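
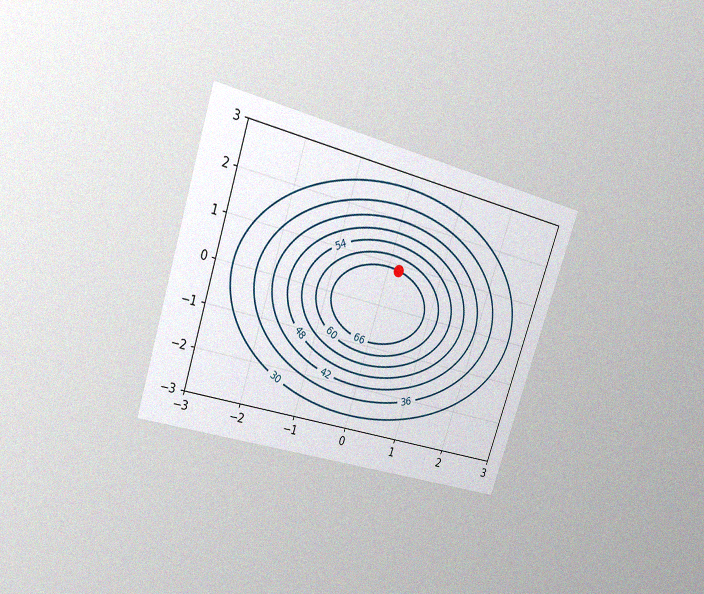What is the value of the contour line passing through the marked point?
The chart is tilted about 18° clockwise and viewed at a slight angle, with some photo noise. The marked point sits on the contour labelled 66.

66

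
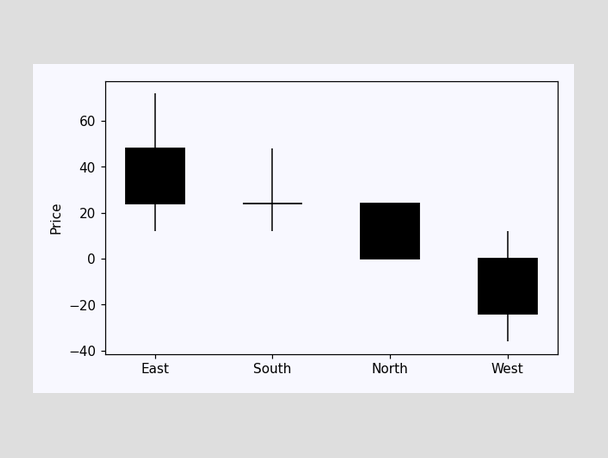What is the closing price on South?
The South candle closes at 24.

24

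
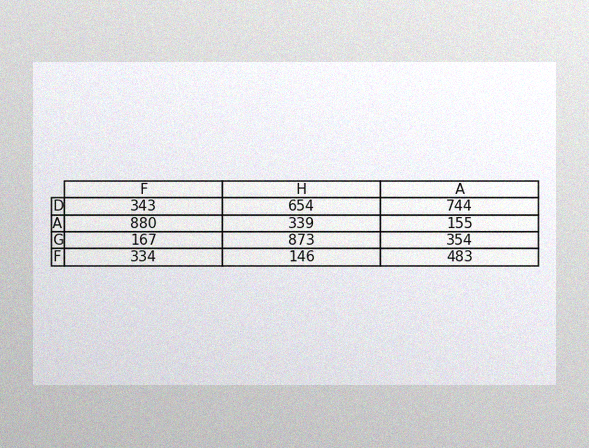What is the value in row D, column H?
The image has some photo noise and uneven lighting. The (D, H) cell reads 654.

654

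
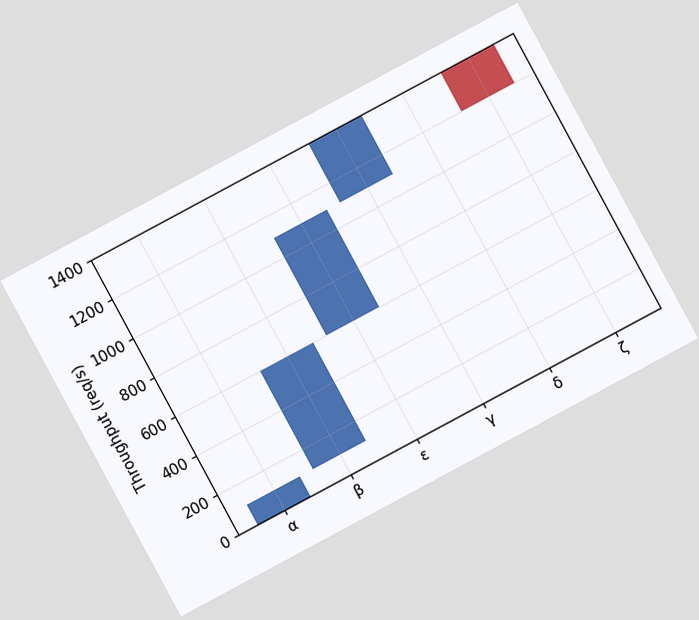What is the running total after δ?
1400req/s

The chart is tilted about 28° counter-clockwise. After δ the running total reaches 1400req/s.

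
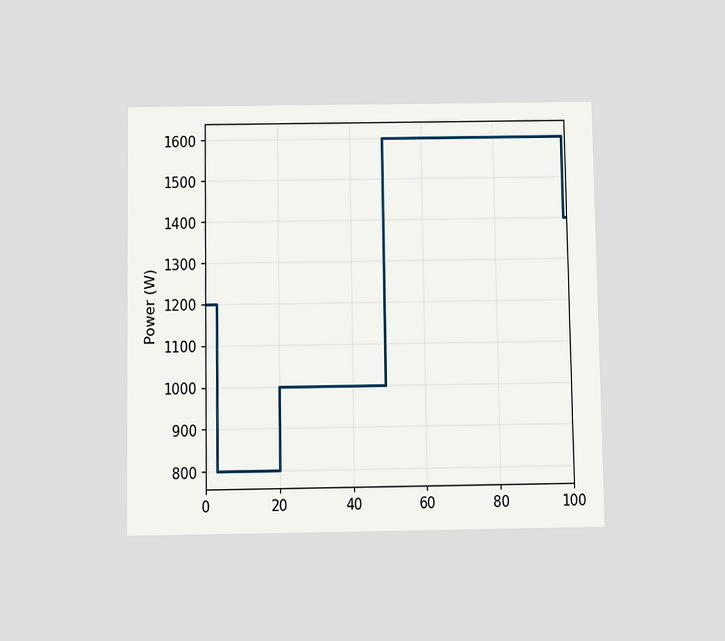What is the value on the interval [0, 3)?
1200W

The chart is viewed slightly from below. On [0, 3) the step sits at 1200W.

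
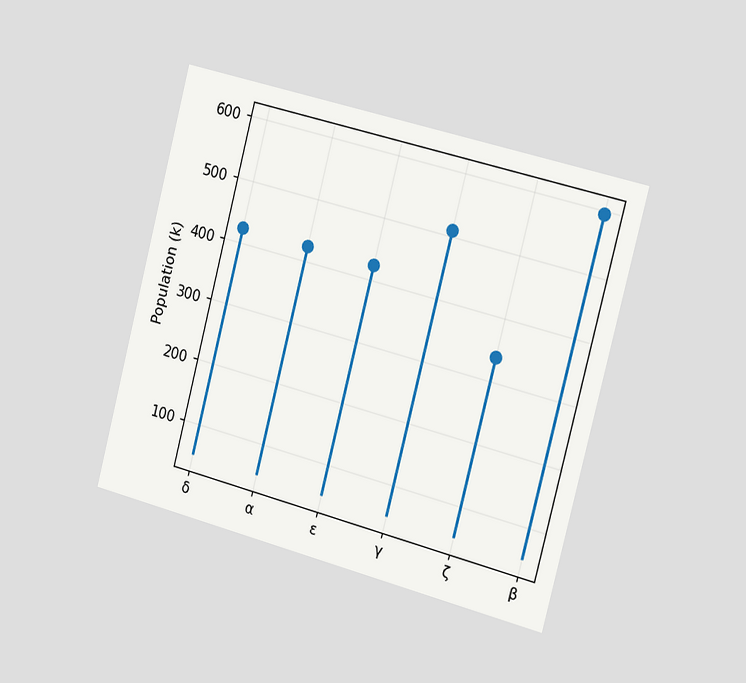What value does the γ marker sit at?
The chart is tilted about 14° clockwise and viewed slightly from the right. The γ marker sits at 510k.

510k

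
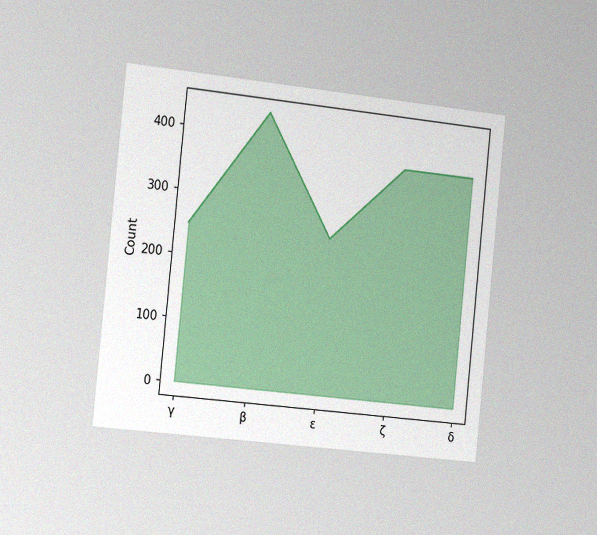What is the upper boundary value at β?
434

The chart is tilted about 6° clockwise and viewed slightly from the left, with some photo noise. At β the upper boundary is at 434.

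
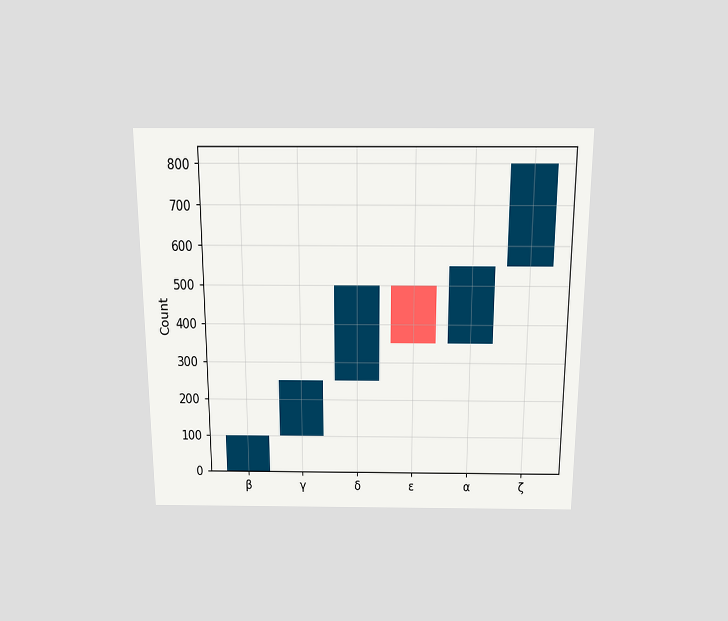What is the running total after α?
550

The chart is viewed slightly from above. After α the running total reaches 550.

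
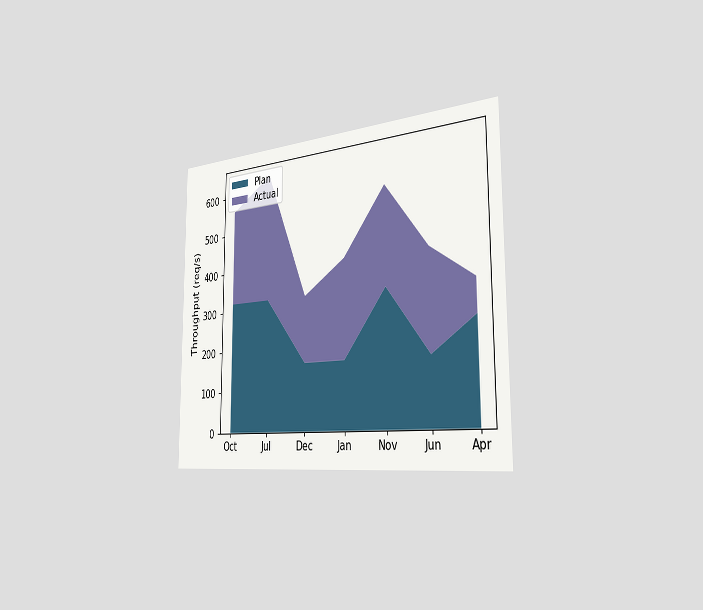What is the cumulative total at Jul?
The chart is viewed slightly from the right. The stacked total at Jul reaches 640req/s.

640req/s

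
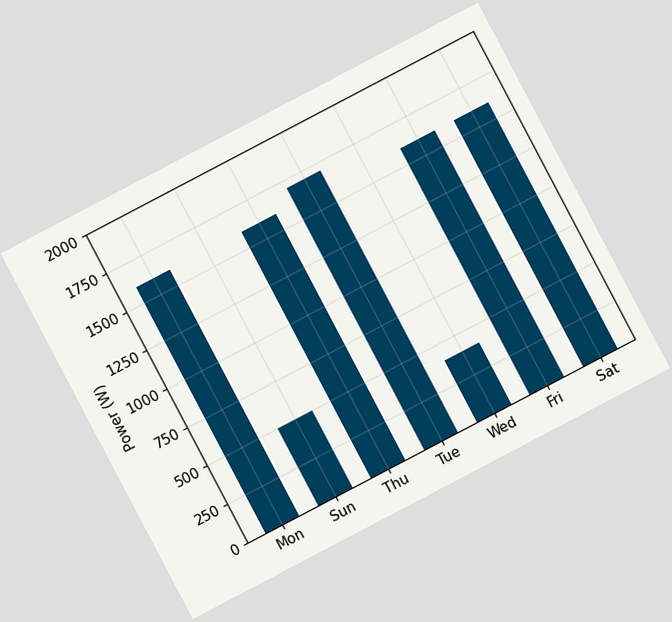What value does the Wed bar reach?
The chart is tilted about 28° counter-clockwise. Reading along the chart's y-axis, the Wed bar reaches 400W.

400W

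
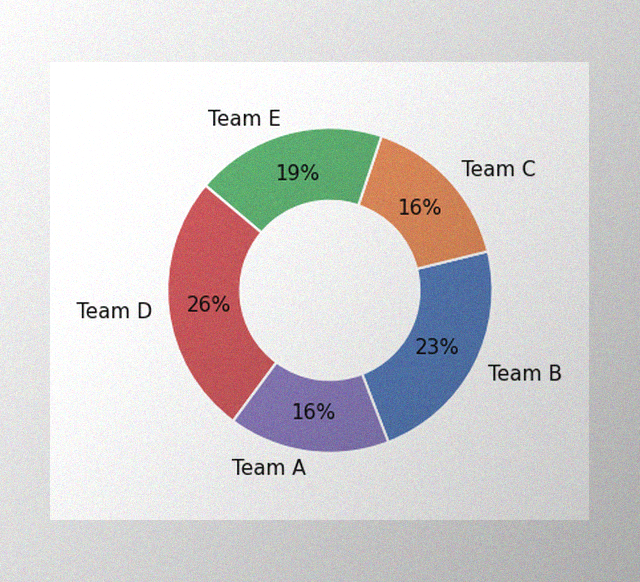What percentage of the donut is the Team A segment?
The image has some photo noise and uneven lighting. The Team A segment takes up 16% of the ring.

16%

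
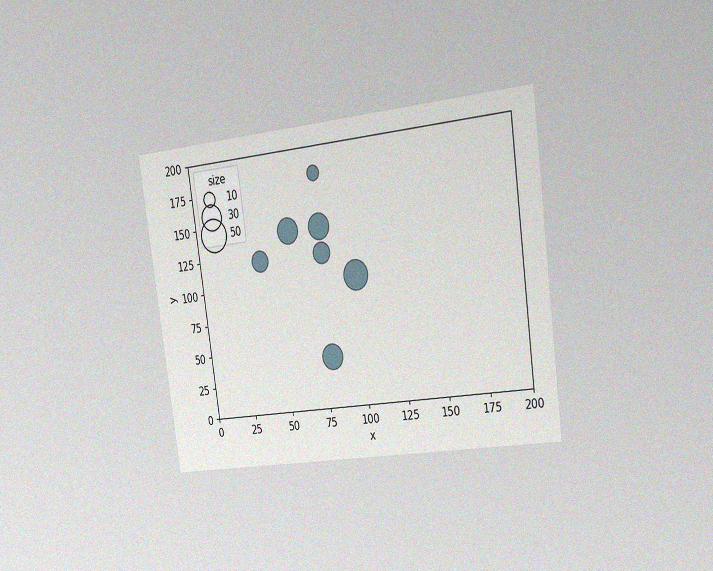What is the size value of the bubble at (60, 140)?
The chart is tilted about 8° counter-clockwise and viewed slightly from the right, with some photo noise. Matching the bubble at (60, 140) against the size legend gives 30.

30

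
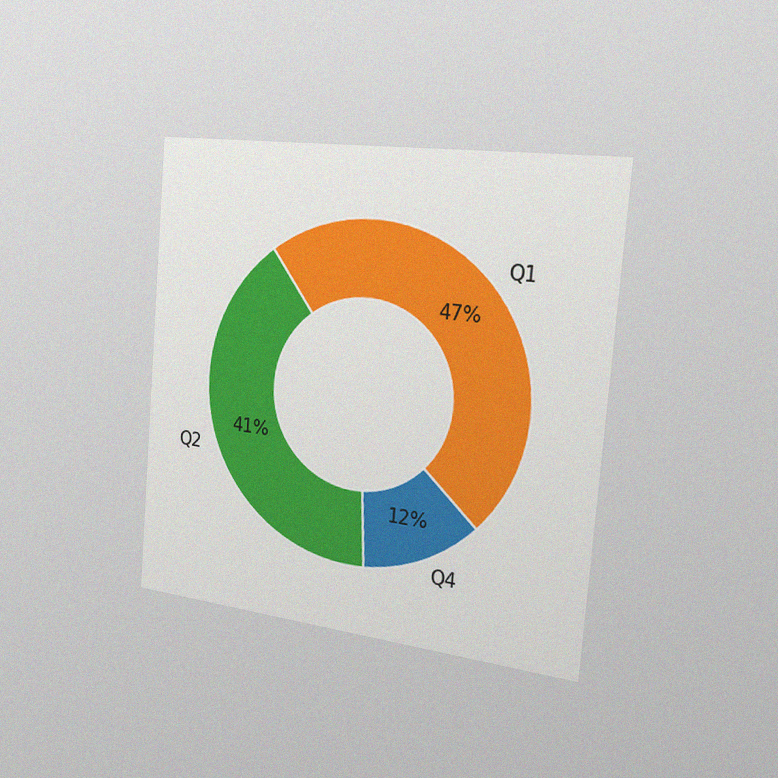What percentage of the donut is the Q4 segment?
The chart is tilted about 5° clockwise and viewed slightly from the right, with some photo noise. The Q4 segment takes up 12% of the ring.

12%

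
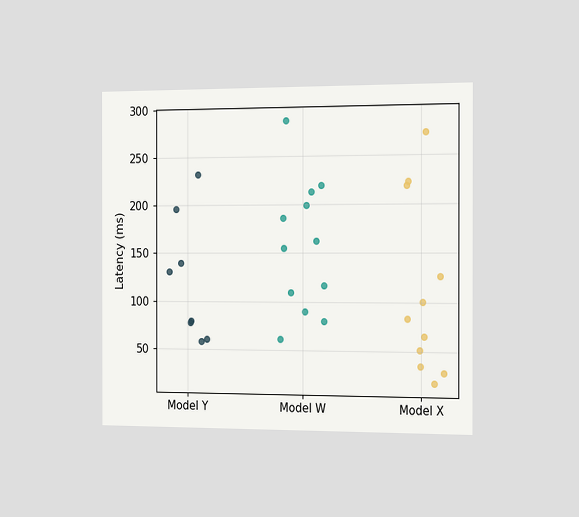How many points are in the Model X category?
The chart is viewed slightly from the right. Counting the markers in the Model X column gives 11.

11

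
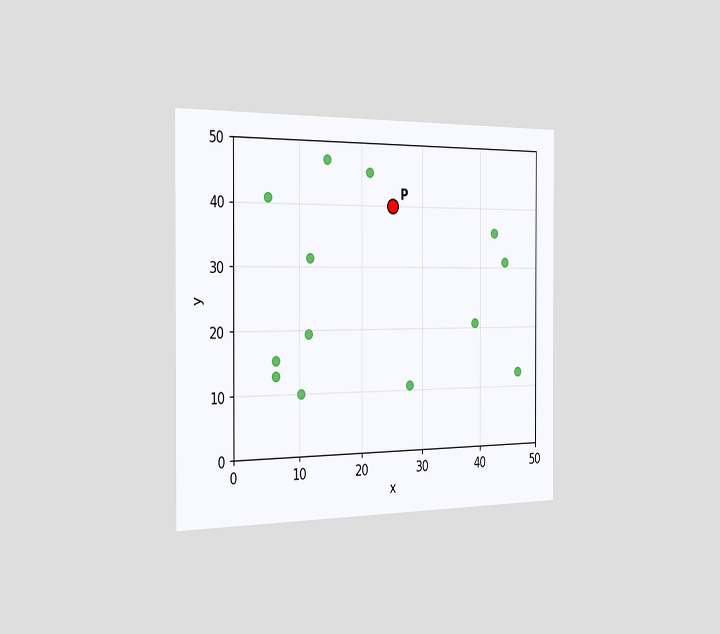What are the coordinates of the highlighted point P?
(25, 40)

The chart is viewed slightly from the left. Following the gridlines from P to each axis, P sits at (25, 40).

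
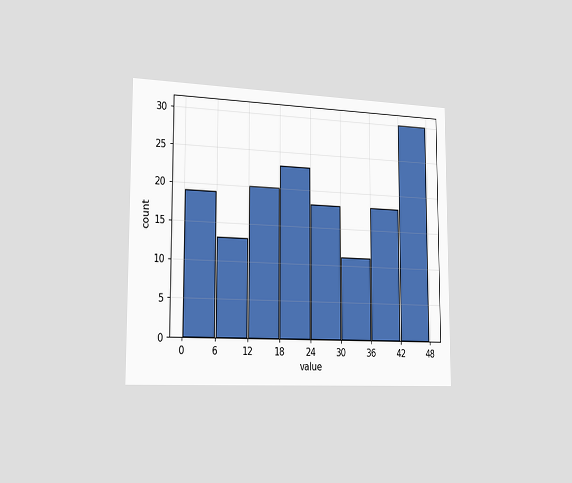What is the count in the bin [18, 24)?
23

The chart is viewed slightly from the left. The [18, 24) bin has height 23.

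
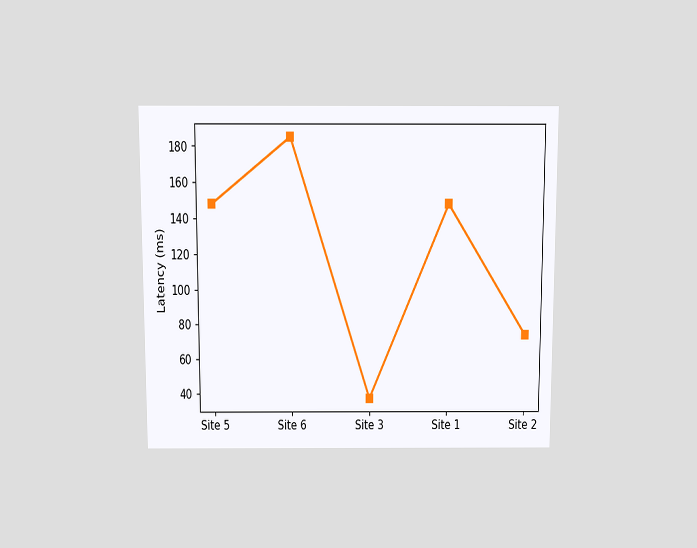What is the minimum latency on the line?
The chart is viewed slightly from above. The lowest point is at Site 3, and reading across to the y-axis gives 37ms.

37ms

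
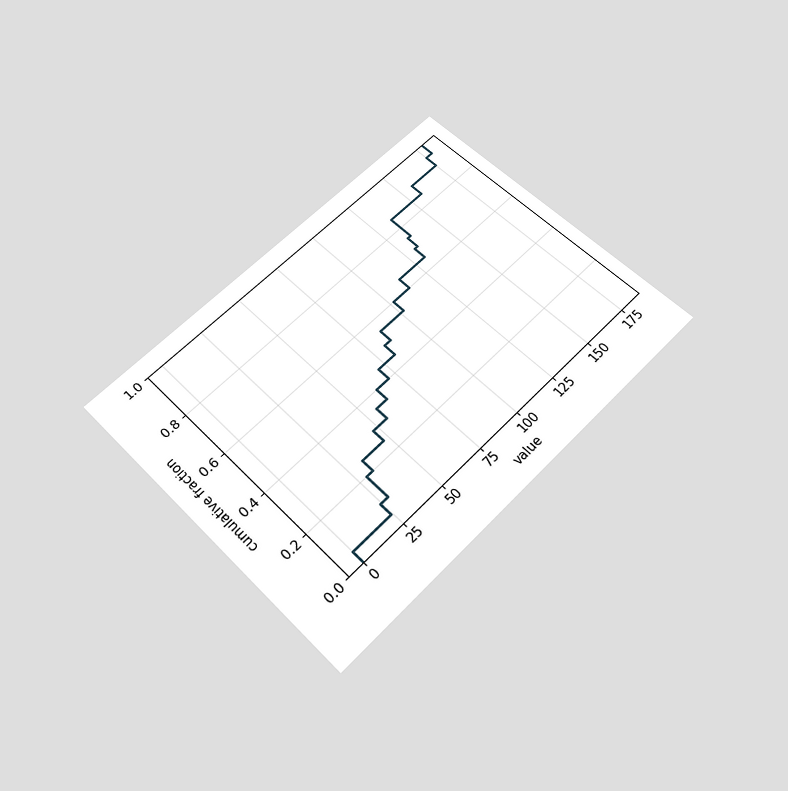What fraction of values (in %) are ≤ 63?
40%

The chart is tilted about 45° counter-clockwise and viewed slightly from below. At x=63 the ECDF step is at 40%.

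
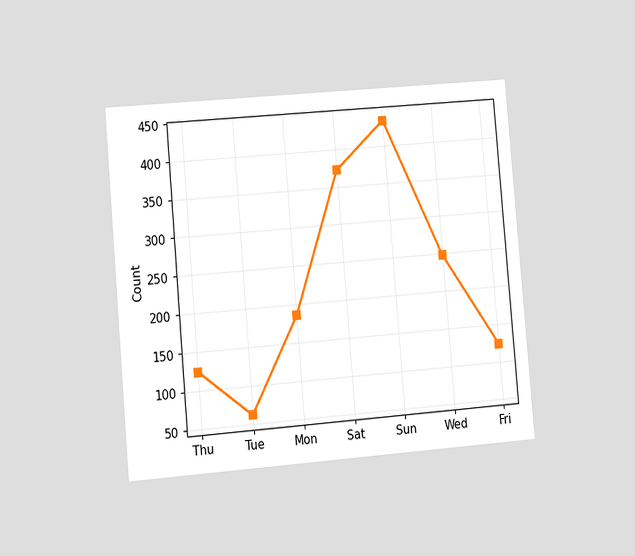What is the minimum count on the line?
62

The chart is tilted about 5° counter-clockwise and viewed slightly from the left. The lowest point is at Tue, and reading across to the y-axis gives 62.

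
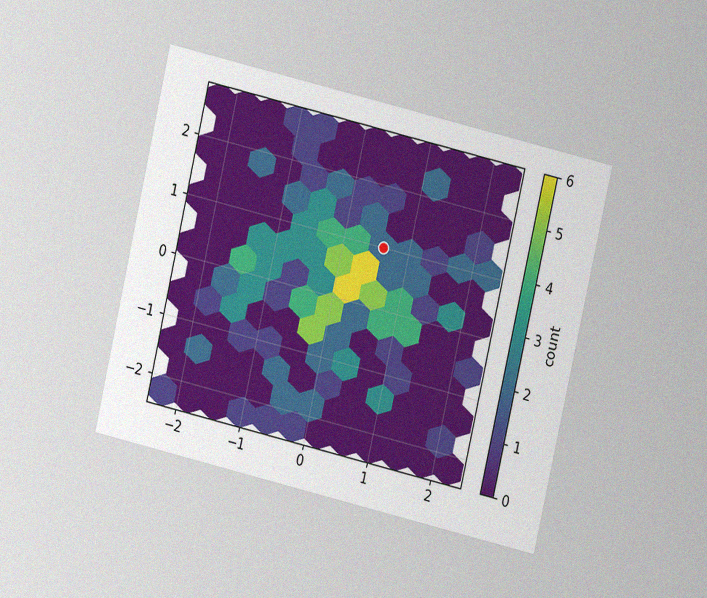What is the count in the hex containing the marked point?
2

The chart is tilted about 13° clockwise and viewed at a slight angle, with some photo noise. The marked hex reads 2 on the colorbar.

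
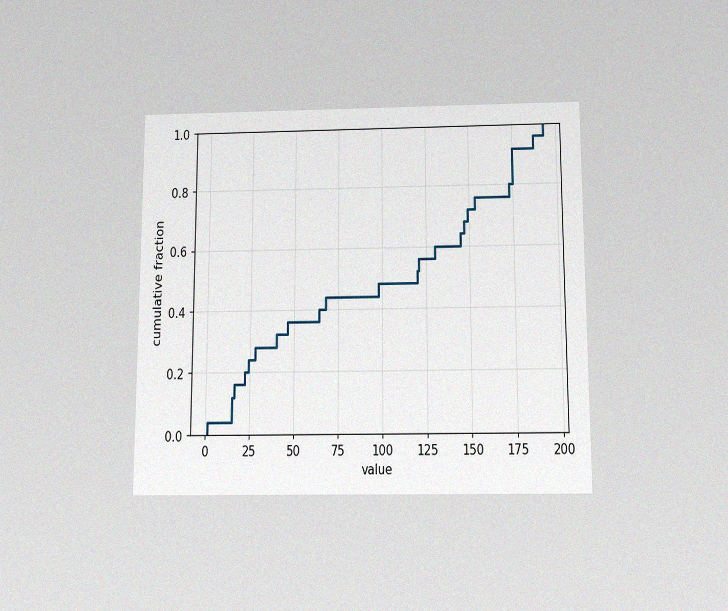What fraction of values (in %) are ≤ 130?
60%

The chart is viewed slightly from below, with some photo noise. At x=130 the ECDF step is at 60%.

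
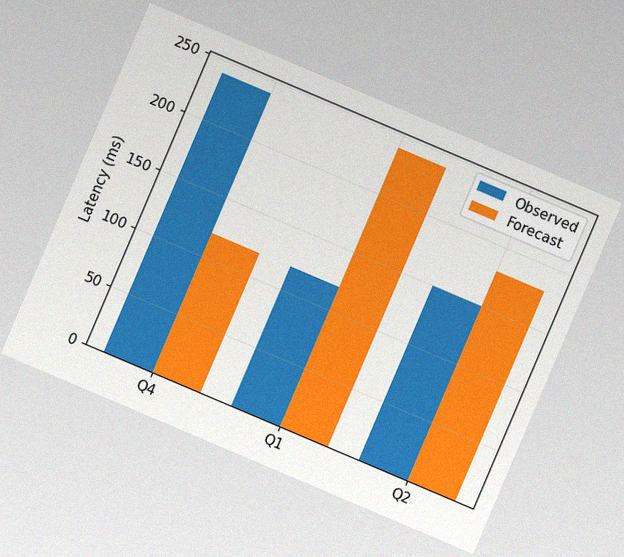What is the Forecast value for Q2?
The chart is tilted about 23° clockwise, with some photo noise. The Forecast bar at Q2 reaches 180ms on the y-axis.

180ms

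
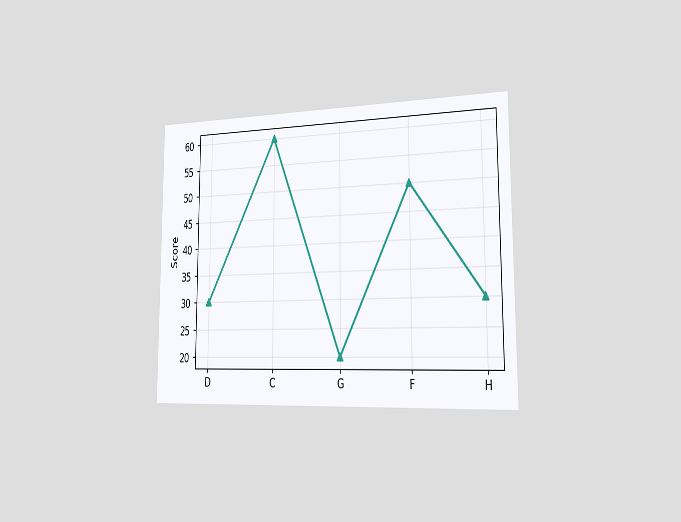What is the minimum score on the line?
20

The chart is viewed slightly from the right. The lowest point is at G, and reading across to the y-axis gives 20.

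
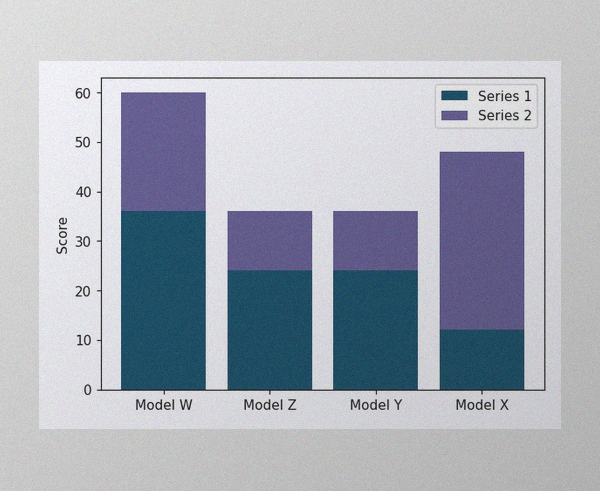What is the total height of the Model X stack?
The image has some photo noise and uneven lighting. The Model X stack's top reaches 48 on the y-axis.

48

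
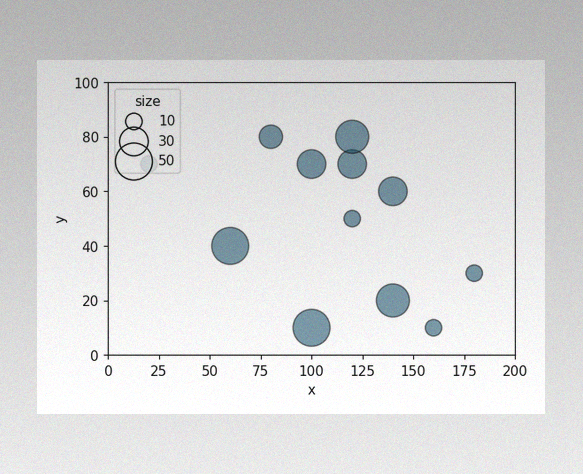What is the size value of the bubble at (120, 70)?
The image has some photo noise and uneven lighting. Matching the bubble at (120, 70) against the size legend gives 30.

30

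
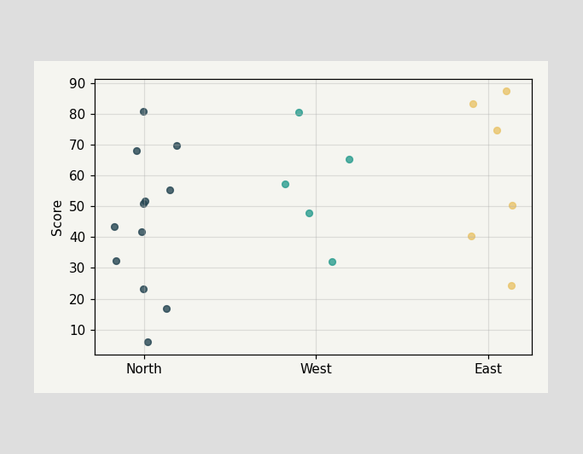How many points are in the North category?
Counting the markers in the North column gives 12.

12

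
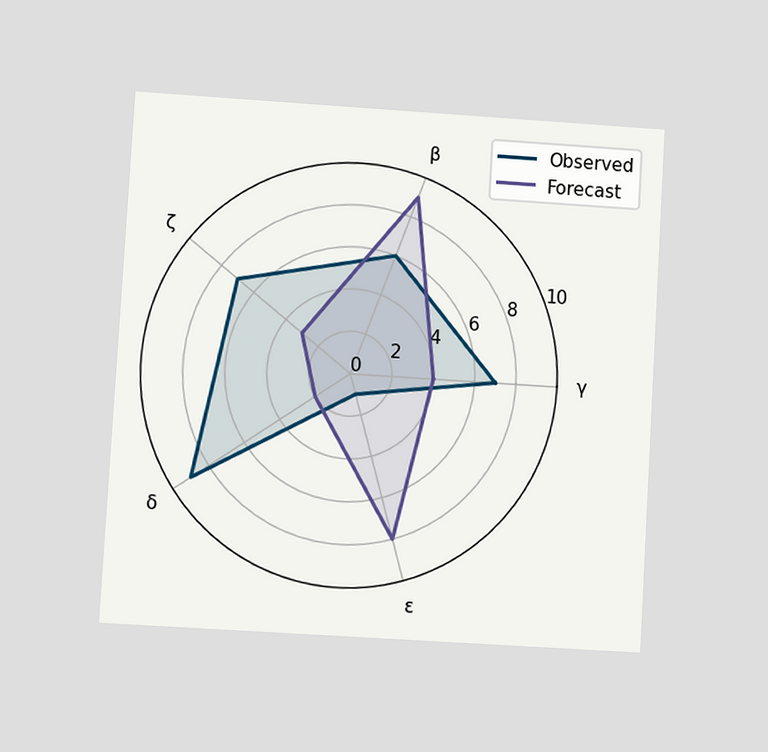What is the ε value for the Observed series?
The chart is tilted about 3° clockwise and viewed at a slight angle. On the ε axis, Observed reaches 1.

1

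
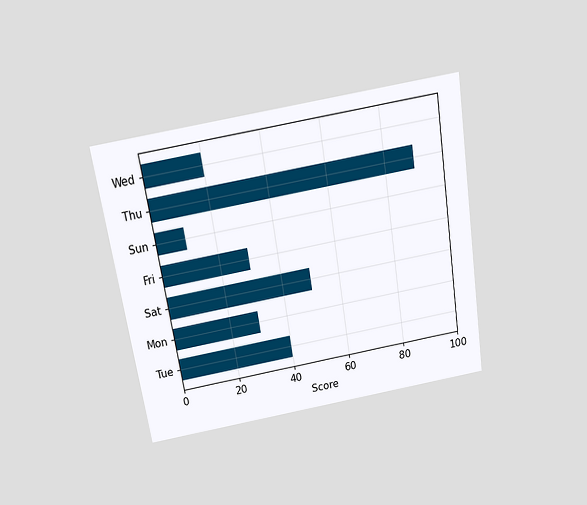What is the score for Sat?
50

The chart is tilted about 9° counter-clockwise and viewed slightly from above. Reading along the chart's x-axis, the Sat bar reaches 50.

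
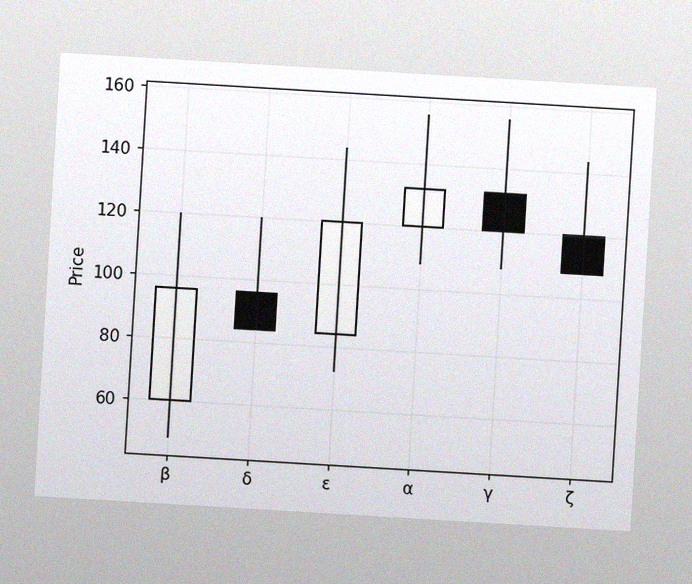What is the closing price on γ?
The chart is tilted about 3° clockwise, with some photo noise. The γ candle closes at 120.

120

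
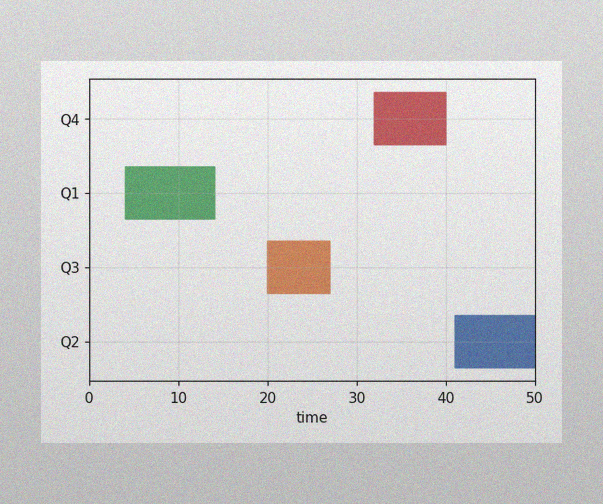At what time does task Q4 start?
32

The image has some photo noise and uneven lighting. The Q4 bar begins at t=32.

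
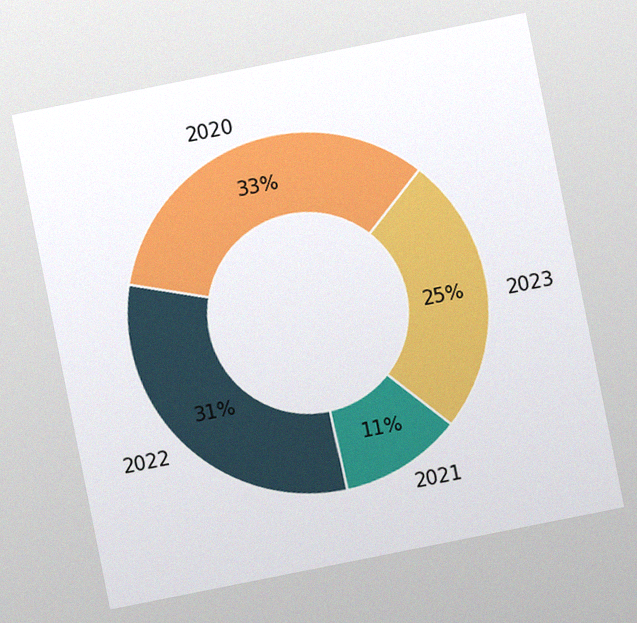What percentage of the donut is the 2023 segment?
The chart is tilted about 11° counter-clockwise, with some photo noise. The 2023 segment takes up 25% of the ring.

25%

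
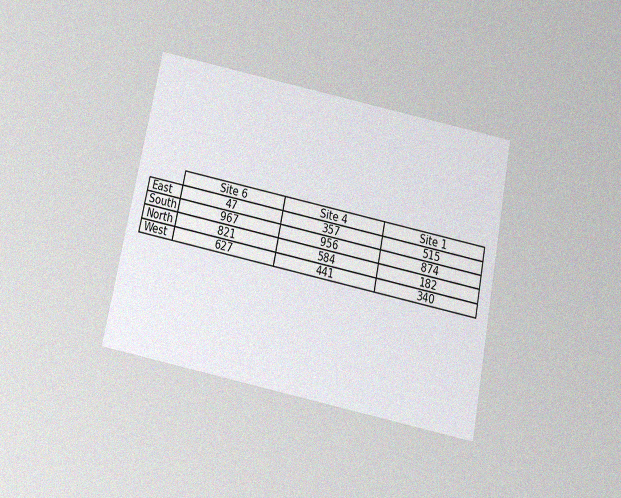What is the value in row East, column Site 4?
357

The chart is tilted about 11° clockwise and viewed slightly from below, with some photo noise. The (East, Site 4) cell reads 357.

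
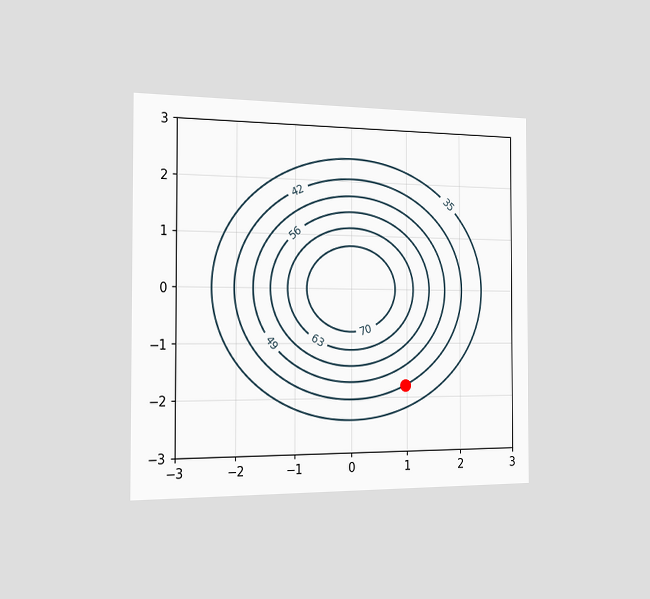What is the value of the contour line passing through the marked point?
The chart is viewed slightly from the left. The marked point sits on the contour labelled 42.

42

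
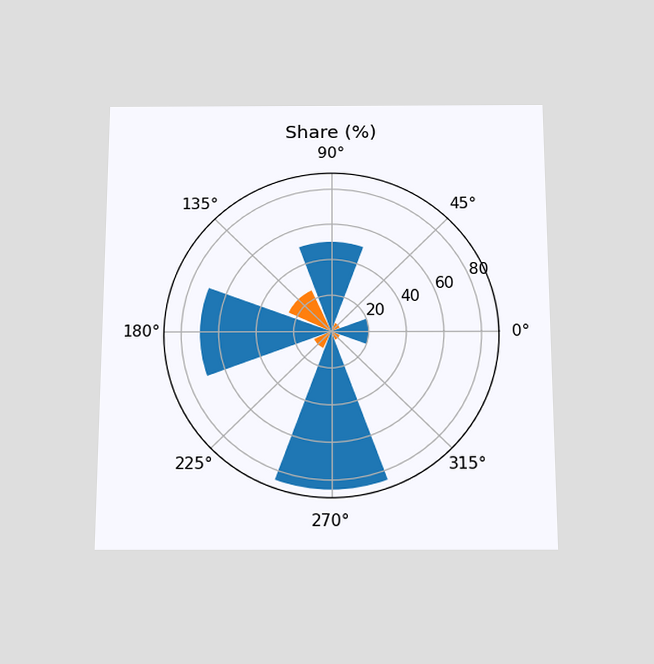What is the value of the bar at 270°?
85%

The chart is viewed slightly from below. The bar at 270° reaches 85% on the radial axis.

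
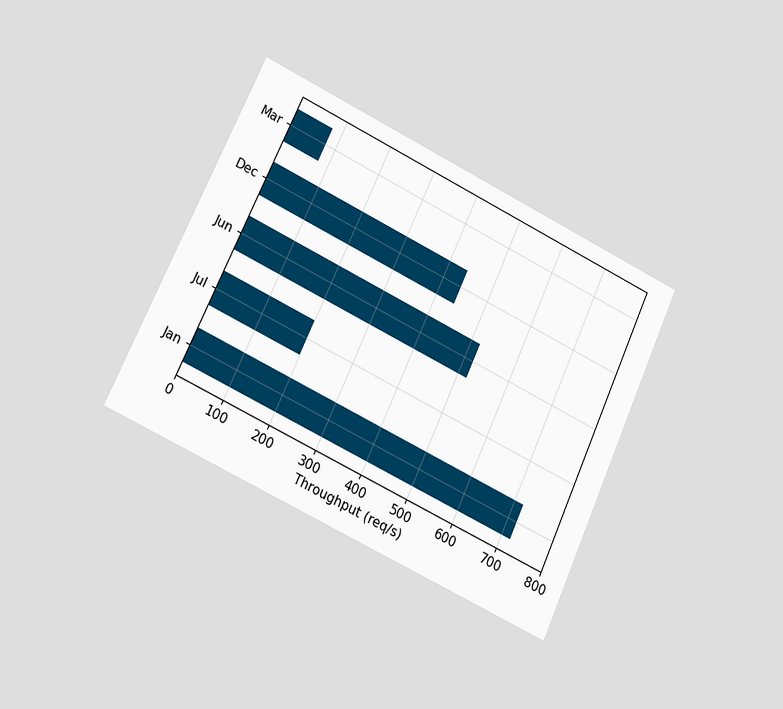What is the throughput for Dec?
440req/s

The chart is tilted about 25° clockwise and viewed at a slight angle. Reading along the chart's x-axis, the Dec bar reaches 440req/s.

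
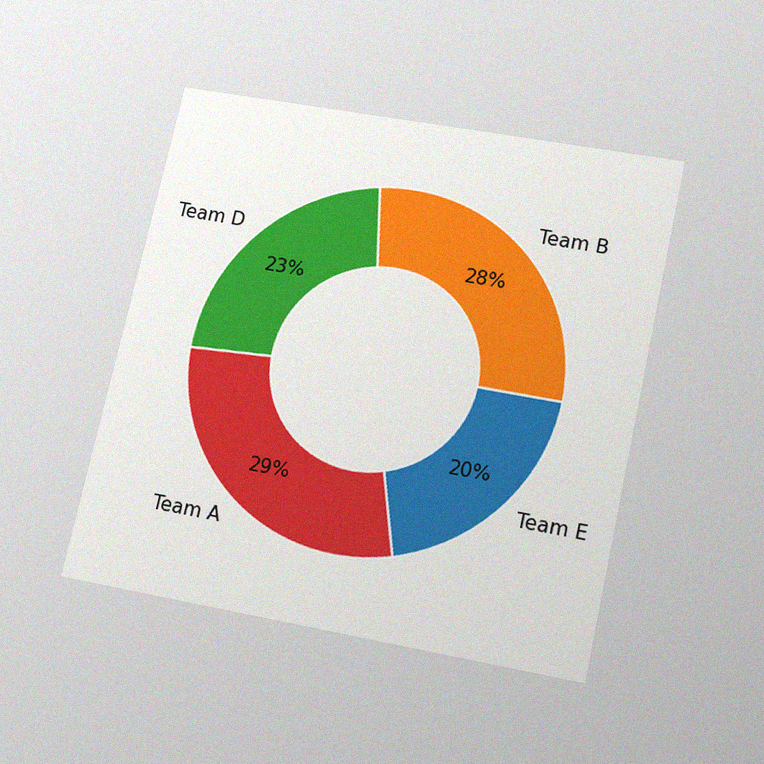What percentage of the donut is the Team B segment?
28%

The chart is tilted about 12° clockwise and viewed slightly from below, with some photo noise. The Team B segment takes up 28% of the ring.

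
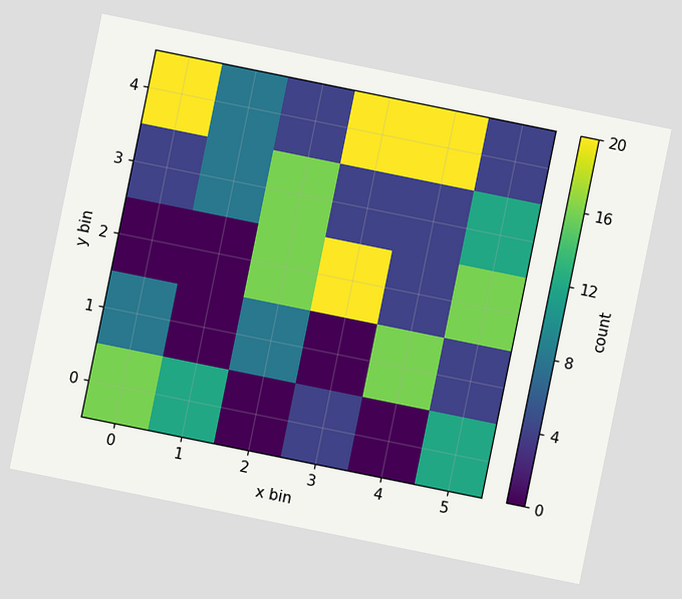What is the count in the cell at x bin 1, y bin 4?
The chart is tilted about 11° clockwise. Matching the cell (1, 4) against the colorbar gives 8.

8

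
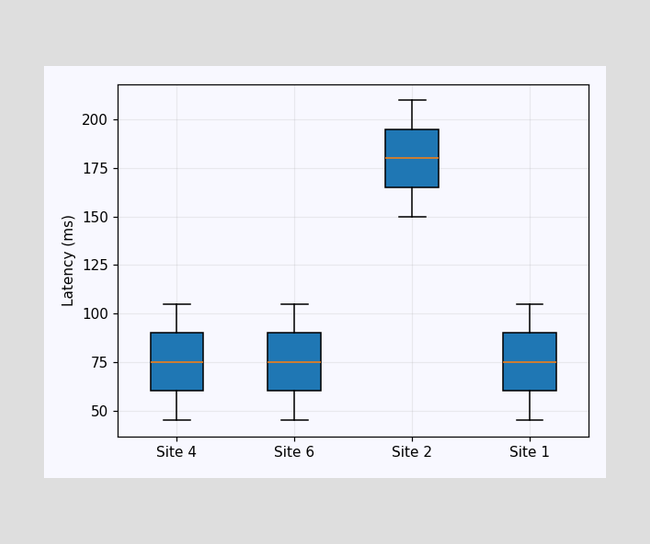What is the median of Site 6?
75ms

The median line in the Site 6 box sits at 75ms.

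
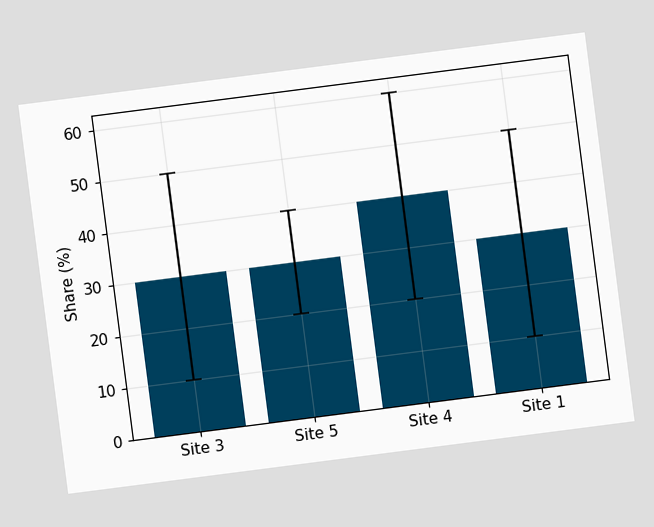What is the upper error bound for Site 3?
50%

The chart is tilted about 7° counter-clockwise. The Site 3 bar's upper whisker reaches 50%.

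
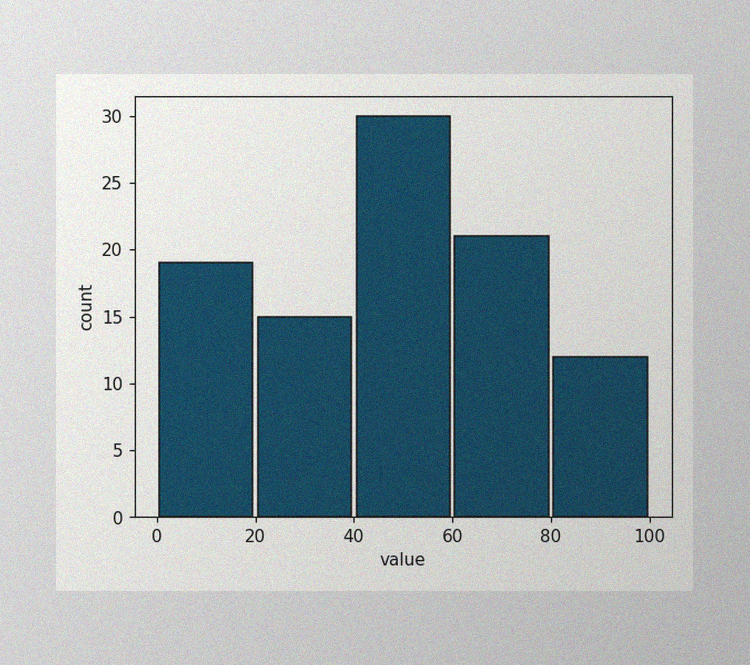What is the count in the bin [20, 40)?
The image has some photo noise and uneven lighting. The [20, 40) bin has height 15.

15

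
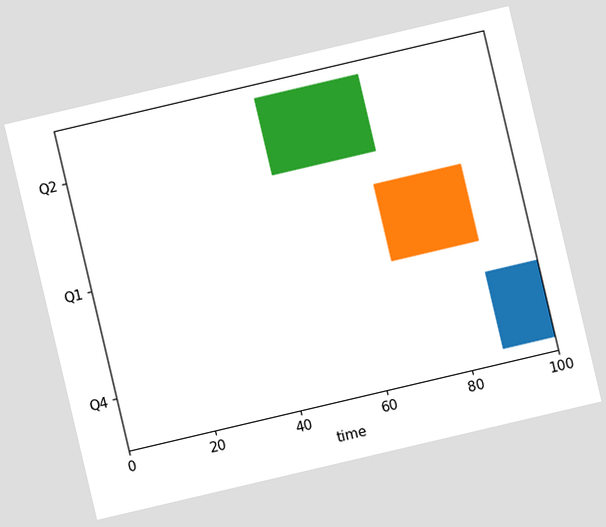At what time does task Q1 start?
The chart is tilted about 13° counter-clockwise. The Q1 bar begins at t=68.

68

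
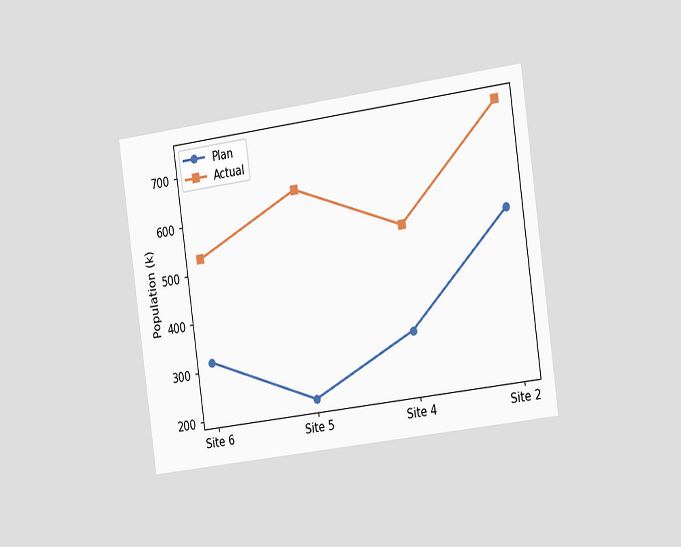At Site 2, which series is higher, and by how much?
The chart is tilted about 8° counter-clockwise and viewed slightly from the right. At Site 2, Actual sits above the other line by 212k.

Actual, by 212k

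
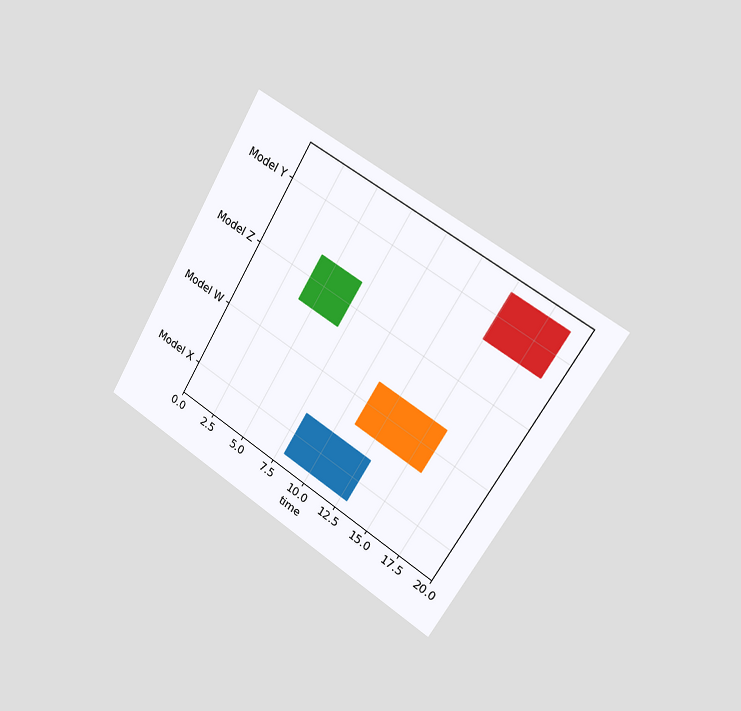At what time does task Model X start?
8

The chart is tilted about 31° clockwise and viewed slightly from the right. The Model X bar begins at t=8.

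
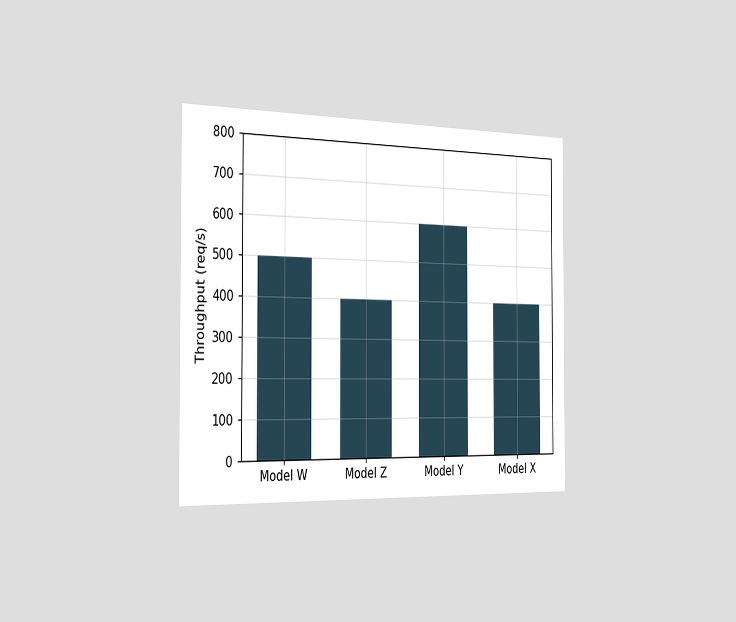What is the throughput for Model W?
500req/s

The chart is viewed slightly from the left. Reading along the chart's y-axis, the Model W bar reaches 500req/s.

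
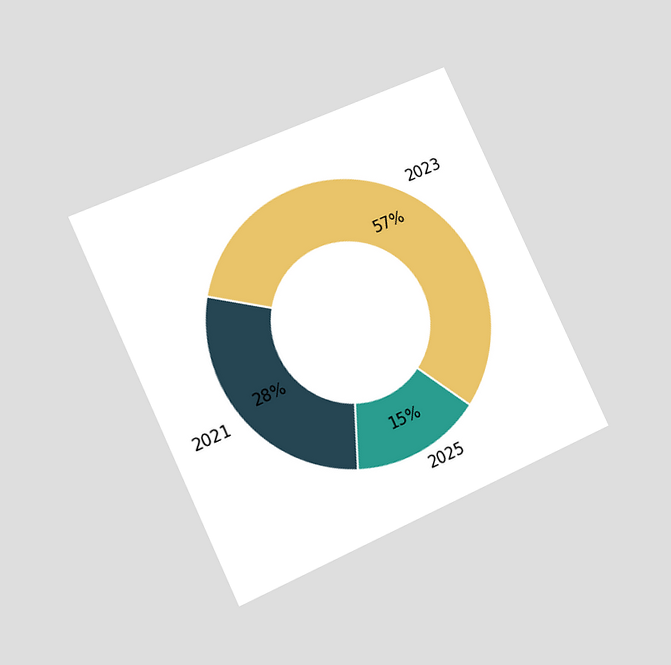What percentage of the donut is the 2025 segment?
15%

The chart is tilted about 25° counter-clockwise and viewed at a slight angle. The 2025 segment takes up 15% of the ring.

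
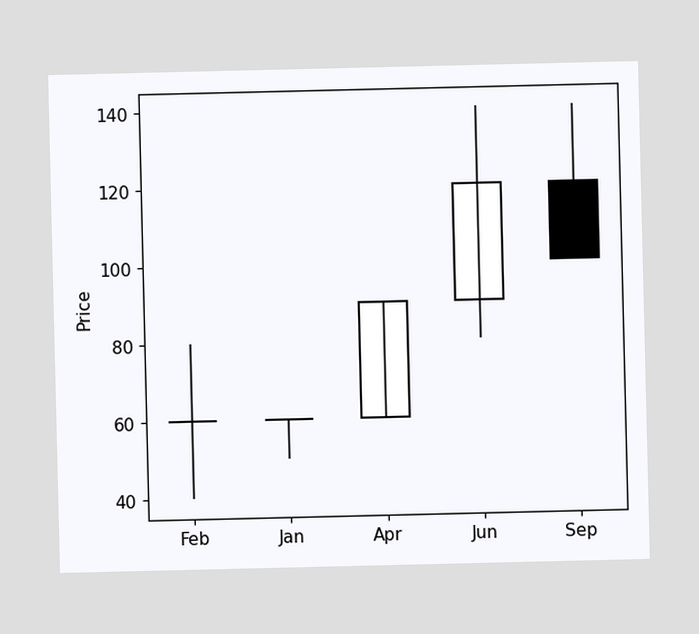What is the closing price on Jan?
60

The Jan candle closes at 60.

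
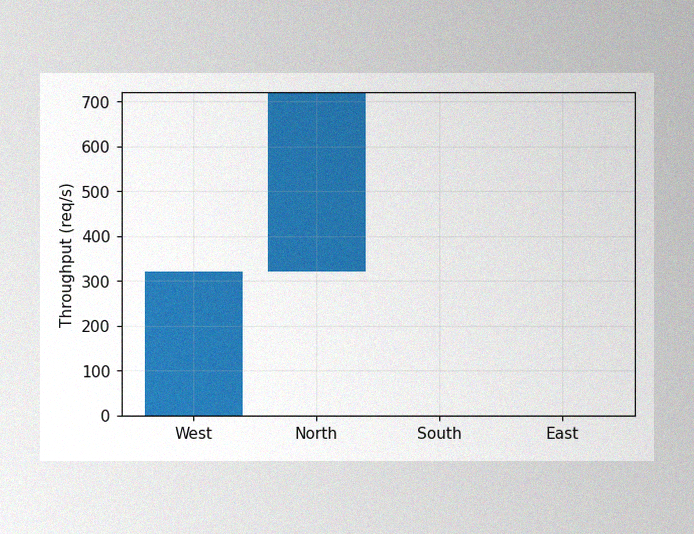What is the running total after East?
The image has some photo noise and uneven lighting. After East the running total reaches 720req/s.

720req/s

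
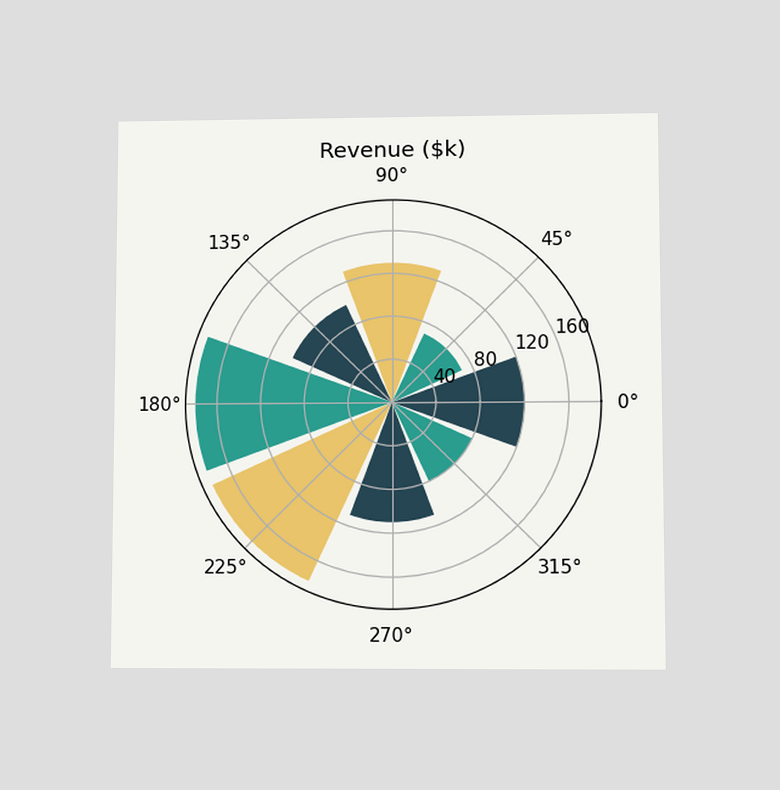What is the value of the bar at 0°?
The chart is viewed at a slight angle. The bar at 0° reaches $120k on the radial axis.

$120k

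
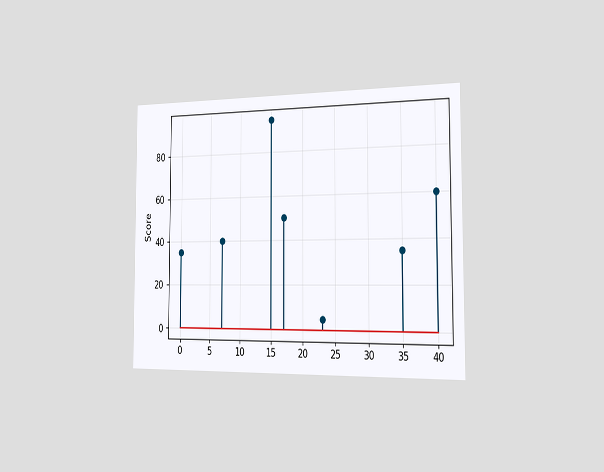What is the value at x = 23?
The chart is viewed slightly from the right. The stem at x=23 reaches 5.

5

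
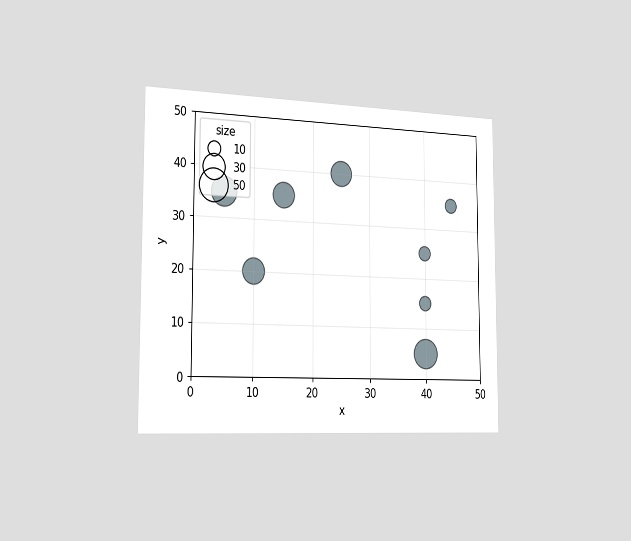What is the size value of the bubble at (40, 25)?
The chart is viewed slightly from the left. Matching the bubble at (40, 25) against the size legend gives 10.

10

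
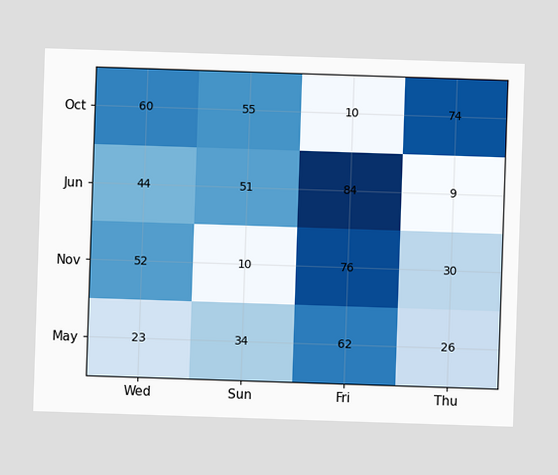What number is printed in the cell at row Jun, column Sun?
The (Jun, Sun) cell reads 51.

51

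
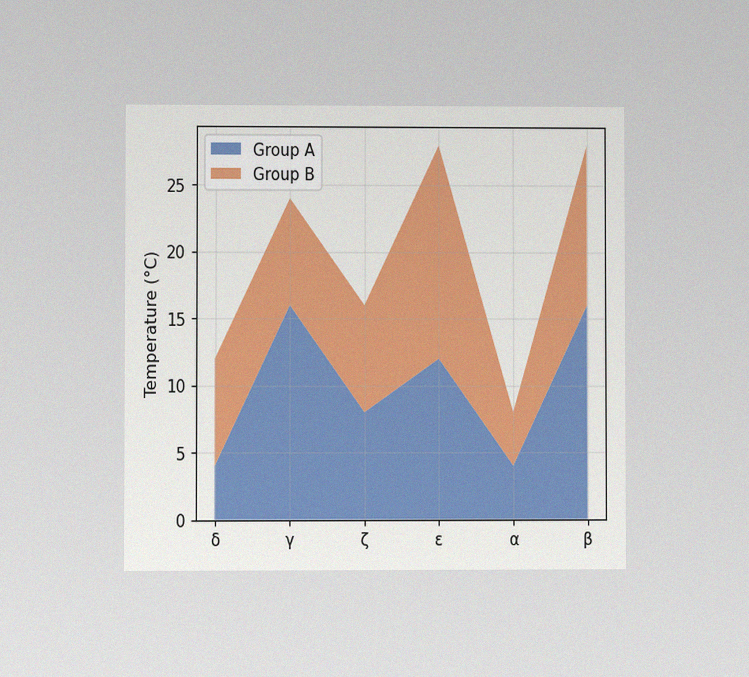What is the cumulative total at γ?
24°C

The chart is viewed at a slight angle, with some photo noise. The stacked total at γ reaches 24°C.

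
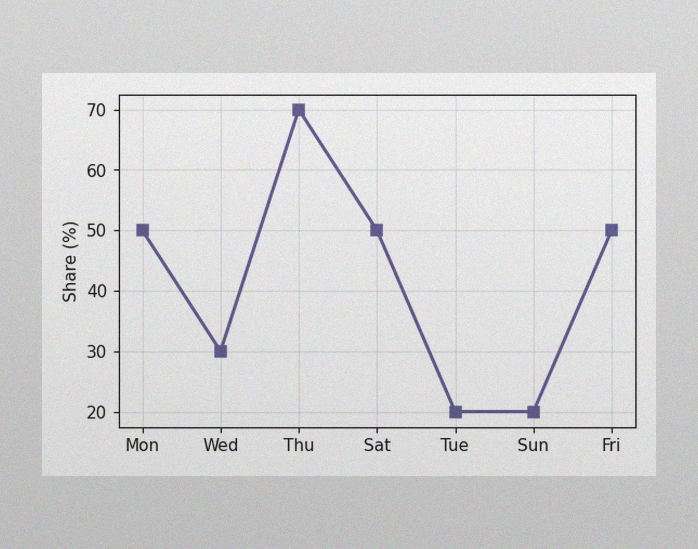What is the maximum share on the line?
70%

The image has some photo noise and uneven lighting. The highest point is at Thu, and reading across to the y-axis gives 70%.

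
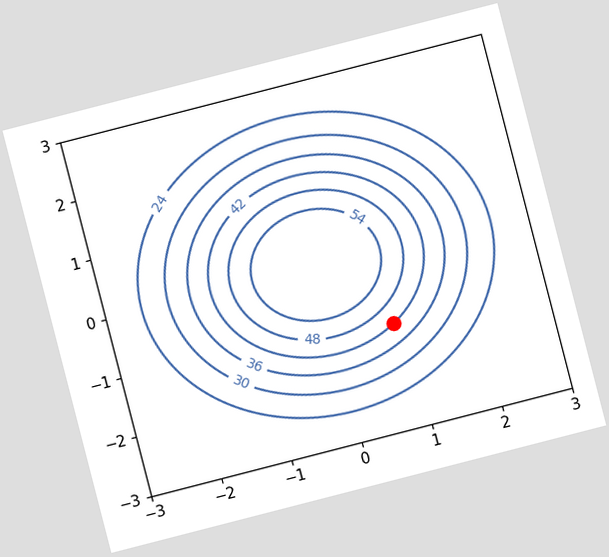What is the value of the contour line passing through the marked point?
The chart is tilted about 14° counter-clockwise. The marked point sits on the contour labelled 42.

42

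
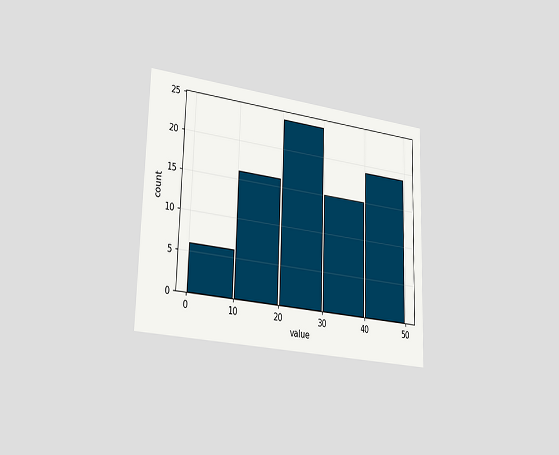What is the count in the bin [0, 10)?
6

The chart is viewed slightly from the left. The [0, 10) bin has height 6.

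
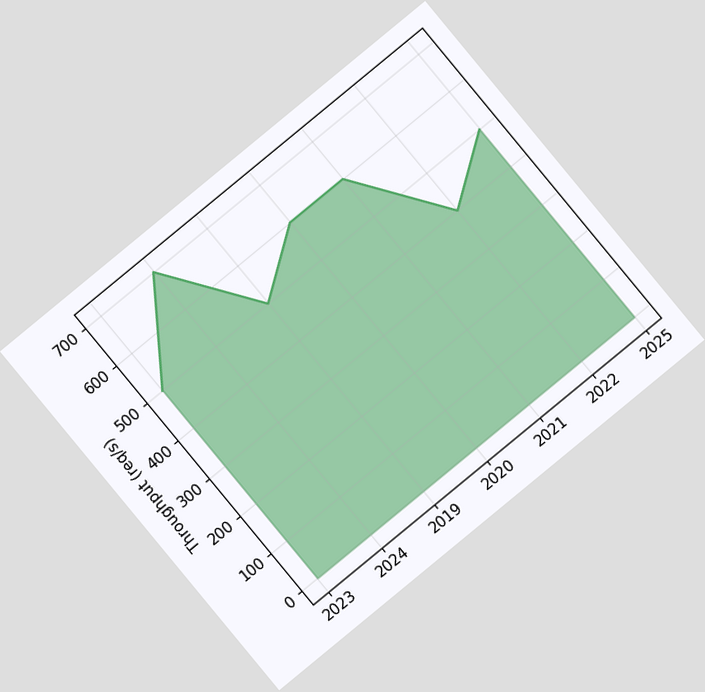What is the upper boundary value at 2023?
The chart is tilted about 39° counter-clockwise. At 2023 the upper boundary is at 500req/s.

500req/s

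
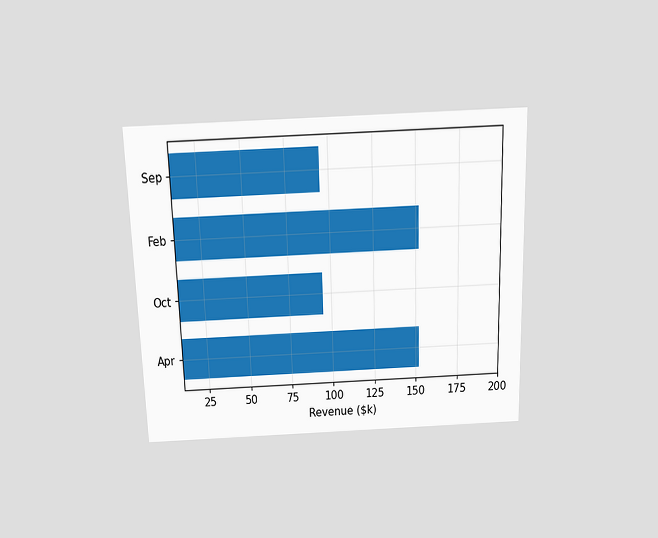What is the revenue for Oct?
$95k

The chart is viewed slightly from above. Reading along the chart's x-axis, the Oct bar reaches $95k.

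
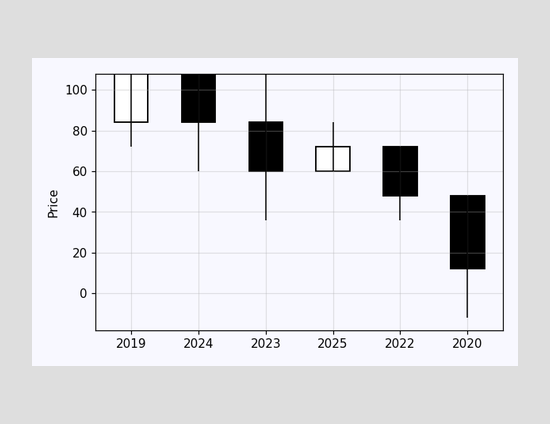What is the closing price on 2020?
12

The 2020 candle closes at 12.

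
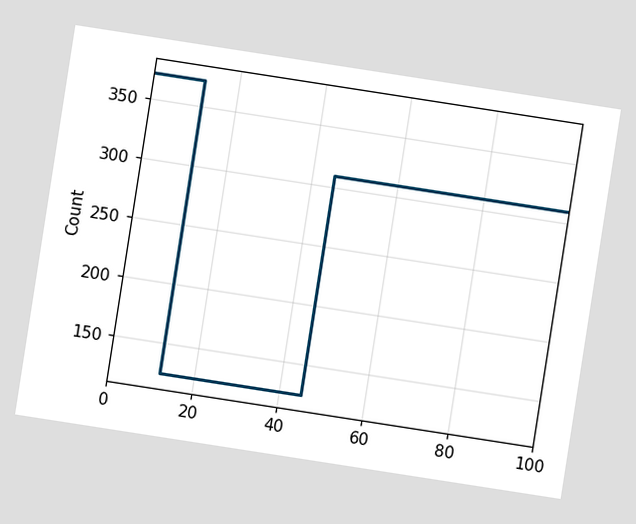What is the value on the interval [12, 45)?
124

The chart is tilted about 9° clockwise. On [12, 45) the step sits at 124.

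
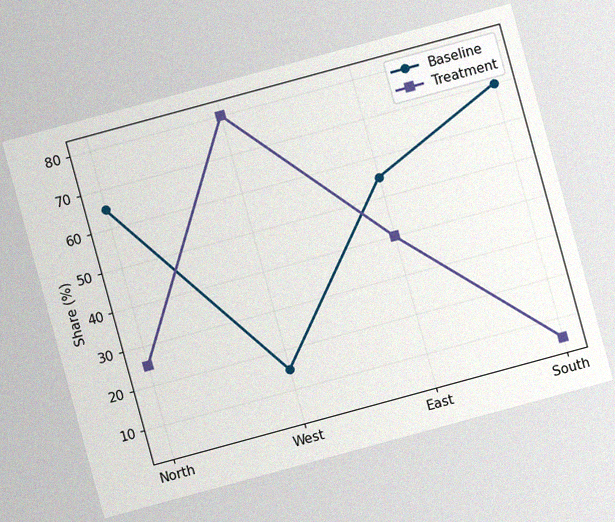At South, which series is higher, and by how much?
The chart is tilted about 15° counter-clockwise, with some photo noise. At South, Baseline sits above the other line by 65%.

Baseline, by 65%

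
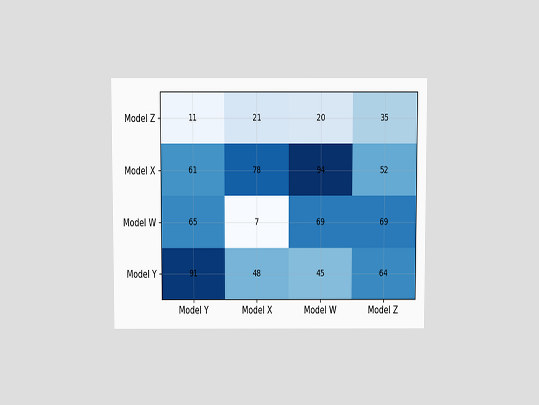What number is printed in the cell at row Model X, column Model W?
The chart is viewed slightly from above. The (Model X, Model W) cell reads 94.

94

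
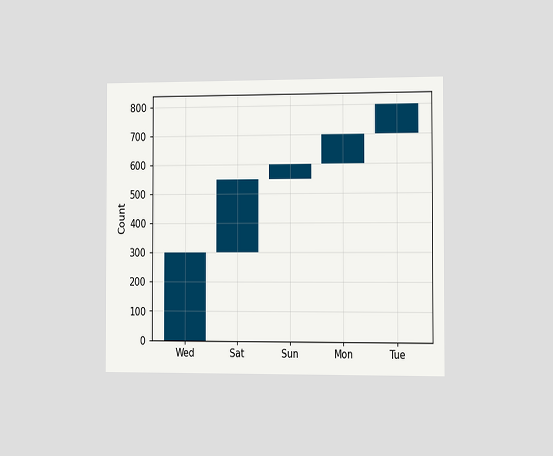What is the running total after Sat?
The chart is viewed slightly from the right. After Sat the running total reaches 550.

550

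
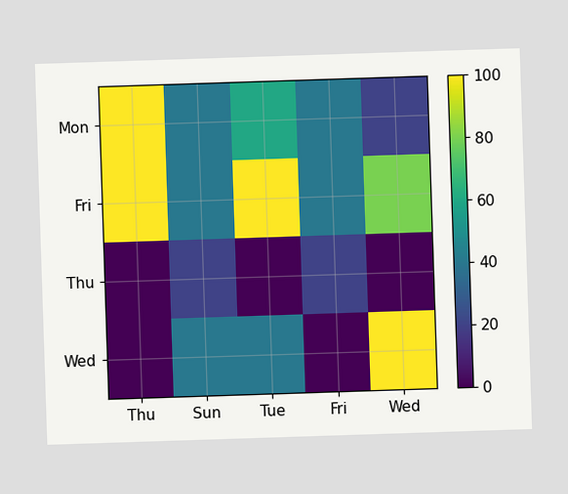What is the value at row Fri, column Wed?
80

Matching cell (Fri, Wed) against the colorbar gives 80.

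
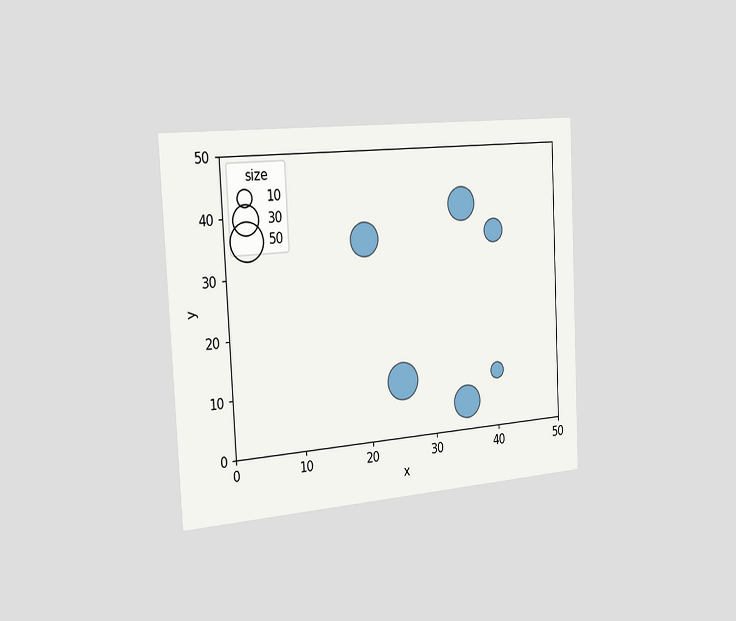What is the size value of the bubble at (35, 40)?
The chart is tilted about 3° counter-clockwise and viewed slightly from the left. Matching the bubble at (35, 40) against the size legend gives 40.

40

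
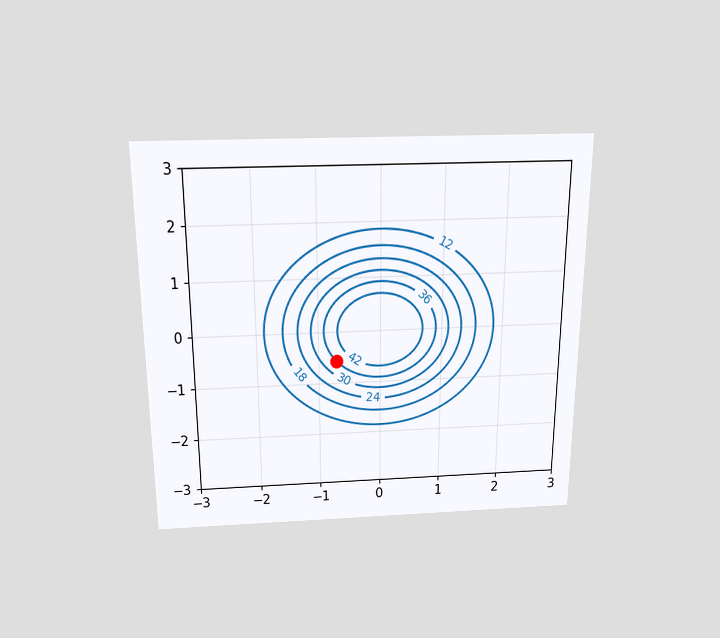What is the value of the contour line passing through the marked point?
The chart is viewed slightly from above. The marked point sits on the contour labelled 36.

36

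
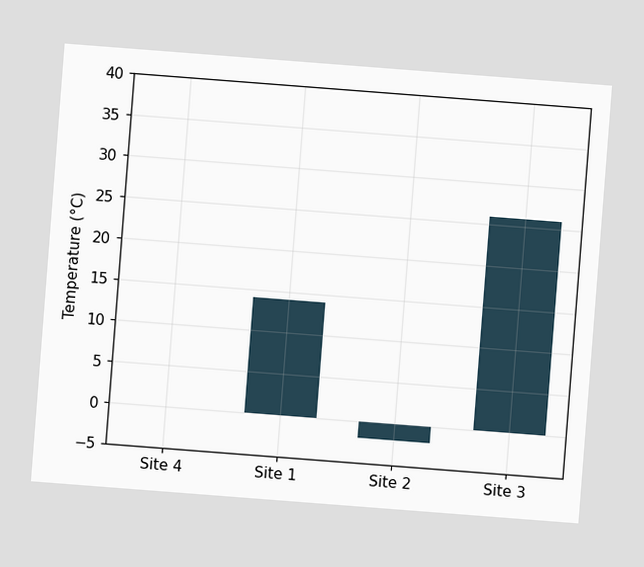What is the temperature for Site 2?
The chart is tilted about 4° clockwise. Reading along the chart's y-axis, the Site 2 bar reaches -2°C.

-2°C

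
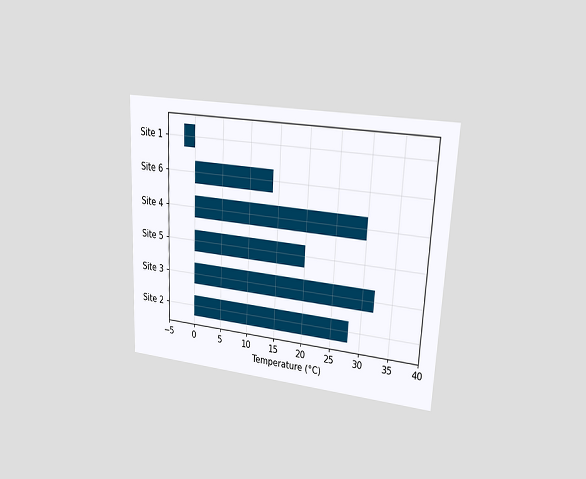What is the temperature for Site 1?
-2°C

The chart is tilted about 3° clockwise and viewed at a slight angle. Reading along the chart's x-axis, the Site 1 bar reaches -2°C.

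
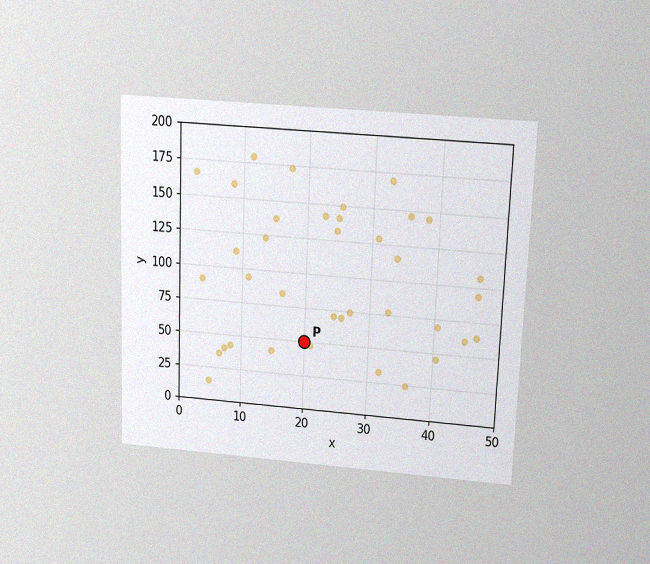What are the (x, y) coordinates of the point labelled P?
(20, 50)

The chart is tilted about 2° clockwise and viewed slightly from above, with some photo noise. Following the gridlines from P to each axis, P sits at (20, 50).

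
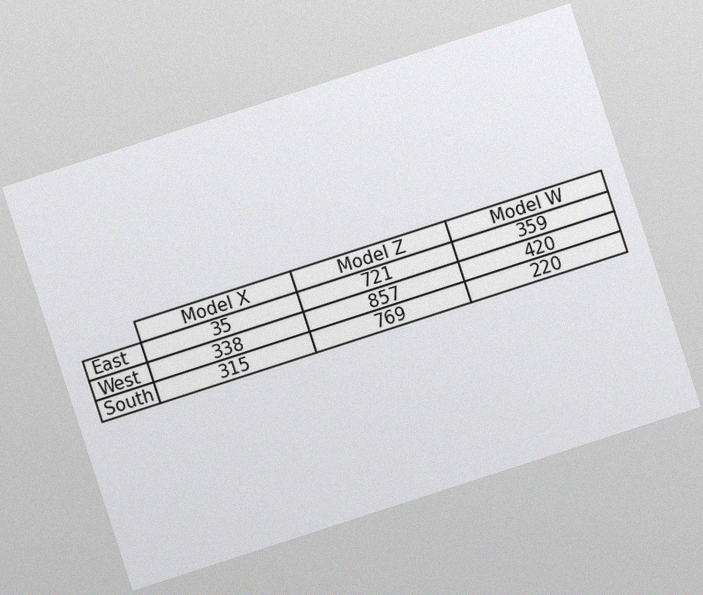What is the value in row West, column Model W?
The chart is tilted about 18° counter-clockwise, with some photo noise. The (West, Model W) cell reads 420.

420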